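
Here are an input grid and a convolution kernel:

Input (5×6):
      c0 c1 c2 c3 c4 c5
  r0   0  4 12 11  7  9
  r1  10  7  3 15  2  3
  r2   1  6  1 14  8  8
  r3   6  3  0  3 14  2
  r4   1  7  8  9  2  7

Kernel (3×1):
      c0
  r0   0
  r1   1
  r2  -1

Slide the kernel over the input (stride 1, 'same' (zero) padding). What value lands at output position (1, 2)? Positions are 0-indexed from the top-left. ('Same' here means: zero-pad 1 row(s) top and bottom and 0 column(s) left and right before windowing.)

2

The receptive field on the zero-padded input at this output position is [12 / 3 / 1]. Elementwise product with the kernel and sum: 3·1 + 1·-1.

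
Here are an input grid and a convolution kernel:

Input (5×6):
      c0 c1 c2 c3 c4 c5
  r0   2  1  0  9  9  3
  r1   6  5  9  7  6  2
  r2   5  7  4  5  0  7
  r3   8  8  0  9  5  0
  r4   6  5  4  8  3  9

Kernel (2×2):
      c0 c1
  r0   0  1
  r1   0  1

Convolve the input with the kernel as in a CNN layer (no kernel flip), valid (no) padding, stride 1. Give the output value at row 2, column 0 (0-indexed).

15

The receptive field on the input at this output position is [5 7 / 8 8]. Elementwise product with the kernel and sum: 7·1 + 8·1.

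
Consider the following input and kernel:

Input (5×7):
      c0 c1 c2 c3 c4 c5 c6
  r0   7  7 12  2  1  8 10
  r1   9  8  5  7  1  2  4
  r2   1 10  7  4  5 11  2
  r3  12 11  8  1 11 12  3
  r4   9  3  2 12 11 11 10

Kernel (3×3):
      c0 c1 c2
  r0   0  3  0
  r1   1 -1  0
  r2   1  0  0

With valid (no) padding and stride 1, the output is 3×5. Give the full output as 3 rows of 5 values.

23 49 11 13 28
27 29 32 3 11
40 27 21 17 43

Output[0,0]: The receptive field on the input at this output position is [7 7 12 / 9 8 5 / 1 10 7]. Elementwise product with the kernel and sum: 7·3 + 9·1 + 8·-1 + 1·1.
Output[0,1]: The receptive field on the input at this output position is [7 12 2 / 8 5 7 / 10 7 4]. Elementwise product with the kernel and sum: 12·3 + 8·1 + 5·-1 + 10·1.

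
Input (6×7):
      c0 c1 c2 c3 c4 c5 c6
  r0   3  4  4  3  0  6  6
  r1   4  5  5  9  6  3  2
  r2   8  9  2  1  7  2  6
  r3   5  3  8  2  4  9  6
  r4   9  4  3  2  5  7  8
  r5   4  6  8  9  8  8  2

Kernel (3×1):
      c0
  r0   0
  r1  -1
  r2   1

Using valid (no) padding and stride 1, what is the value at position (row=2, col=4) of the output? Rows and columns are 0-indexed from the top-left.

The receptive field on the input at this output position is [7 / 4 / 5]. Elementwise product with the kernel and sum: 4·-1 + 5·1.

1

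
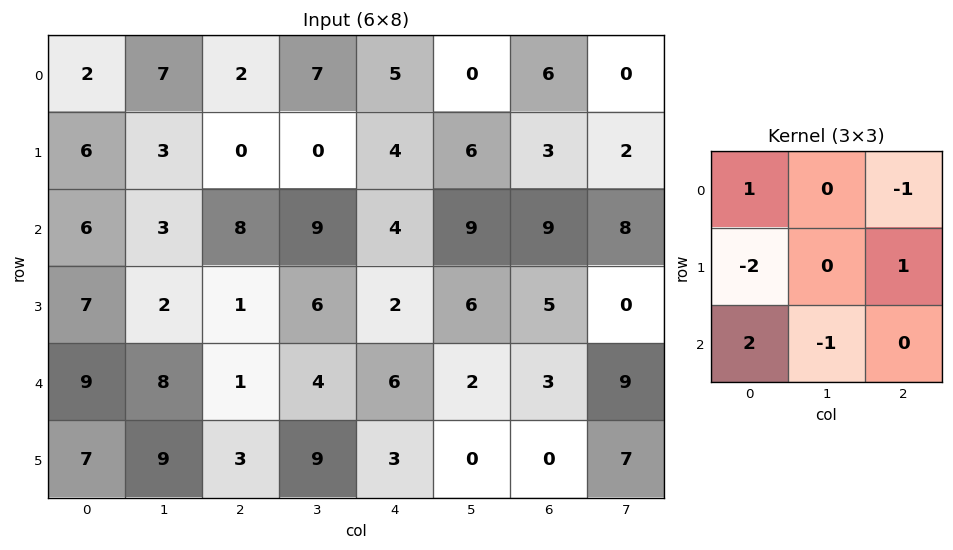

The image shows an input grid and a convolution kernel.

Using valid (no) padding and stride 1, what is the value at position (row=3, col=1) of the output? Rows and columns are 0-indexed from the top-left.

The receptive field on the input at this output position is [2 1 6 / 8 1 4 / 9 3 9]. Elementwise product with the kernel and sum: 2·1 + 6·-1 + 8·-2 + 4·1 + 9·2 + 3·-1.

-1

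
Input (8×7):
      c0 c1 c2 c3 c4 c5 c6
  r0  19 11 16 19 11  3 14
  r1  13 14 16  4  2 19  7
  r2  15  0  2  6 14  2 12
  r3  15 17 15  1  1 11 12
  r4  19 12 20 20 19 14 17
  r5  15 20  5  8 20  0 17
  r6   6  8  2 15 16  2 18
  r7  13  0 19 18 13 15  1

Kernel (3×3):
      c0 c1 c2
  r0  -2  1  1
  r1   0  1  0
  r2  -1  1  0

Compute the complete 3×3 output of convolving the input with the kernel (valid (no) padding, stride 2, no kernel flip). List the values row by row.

-12 6 2
-18 17 -8
16 20 -21

Output[0,0]: The receptive field on the input at this output position is [19 11 16 / 13 14 16 / 15 0 2]. Elementwise product with the kernel and sum: 19·-2 + 11·1 + 16·1 + 14·1 + 15·-1 + 0·1.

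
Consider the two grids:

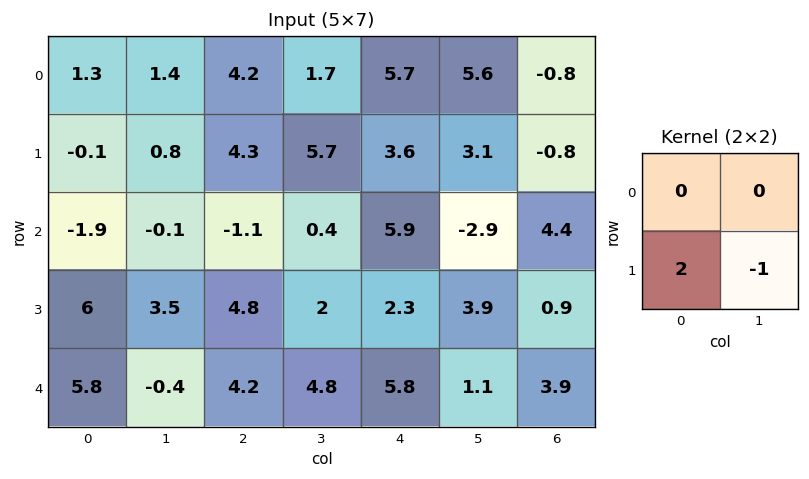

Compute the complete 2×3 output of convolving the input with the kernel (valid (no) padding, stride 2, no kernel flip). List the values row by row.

Output[0,0]: The receptive field on the input at this output position is [1.3 1.4 / -0.1 0.8]. Elementwise product with the kernel and sum: -0.1·2 + 0.8·-1.
Output[0,1]: The receptive field on the input at this output position is [4.2 1.7 / 4.3 5.7]. Elementwise product with the kernel and sum: 4.3·2 + 5.7·-1.

-1 2.9 4.1
8.5 7.6 0.7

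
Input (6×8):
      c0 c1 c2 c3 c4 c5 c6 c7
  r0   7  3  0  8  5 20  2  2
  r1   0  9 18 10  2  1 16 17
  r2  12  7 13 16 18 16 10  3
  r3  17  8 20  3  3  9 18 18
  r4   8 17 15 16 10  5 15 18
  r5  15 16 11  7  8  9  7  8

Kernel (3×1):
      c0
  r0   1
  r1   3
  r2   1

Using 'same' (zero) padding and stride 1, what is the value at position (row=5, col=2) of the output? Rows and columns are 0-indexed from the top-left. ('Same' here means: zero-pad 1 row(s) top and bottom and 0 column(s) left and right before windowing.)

48

The receptive field on the zero-padded input at this output position is [15 / 11 / 0]. Elementwise product with the kernel and sum: 15·1 + 11·3 + 0·1.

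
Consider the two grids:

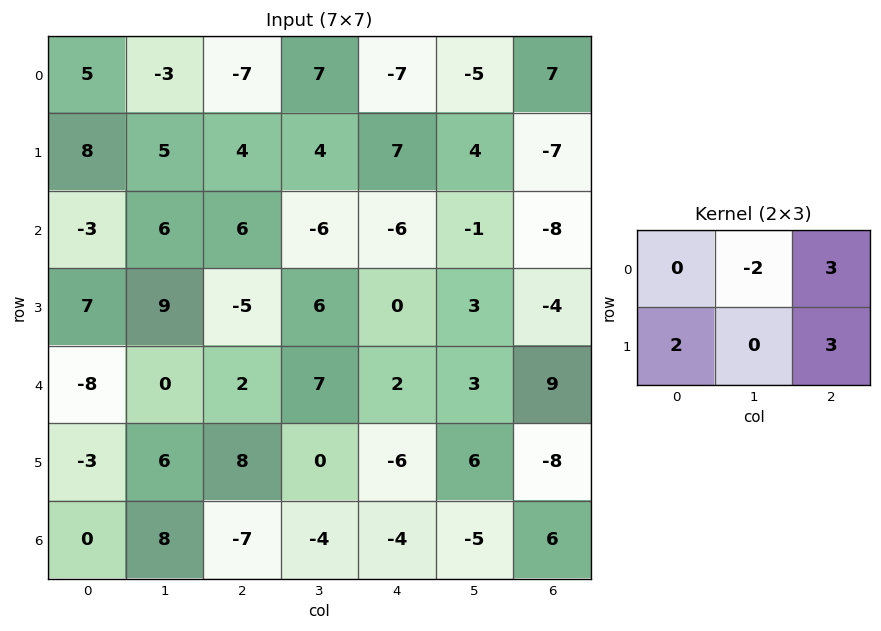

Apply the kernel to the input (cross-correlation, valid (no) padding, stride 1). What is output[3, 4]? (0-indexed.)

13

The receptive field on the input at this output position is [0 3 -4 / 2 3 9]. Elementwise product with the kernel and sum: 3·-2 + -4·3 + 2·2 + 9·3.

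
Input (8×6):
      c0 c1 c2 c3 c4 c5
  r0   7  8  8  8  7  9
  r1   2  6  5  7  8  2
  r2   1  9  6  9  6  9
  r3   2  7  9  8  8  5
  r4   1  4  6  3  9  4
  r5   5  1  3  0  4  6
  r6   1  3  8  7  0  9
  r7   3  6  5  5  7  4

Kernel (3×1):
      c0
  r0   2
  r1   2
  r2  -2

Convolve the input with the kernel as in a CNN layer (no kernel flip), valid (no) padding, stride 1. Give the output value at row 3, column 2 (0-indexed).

24

The receptive field on the input at this output position is [9 / 6 / 3]. Elementwise product with the kernel and sum: 9·2 + 6·2 + 3·-2.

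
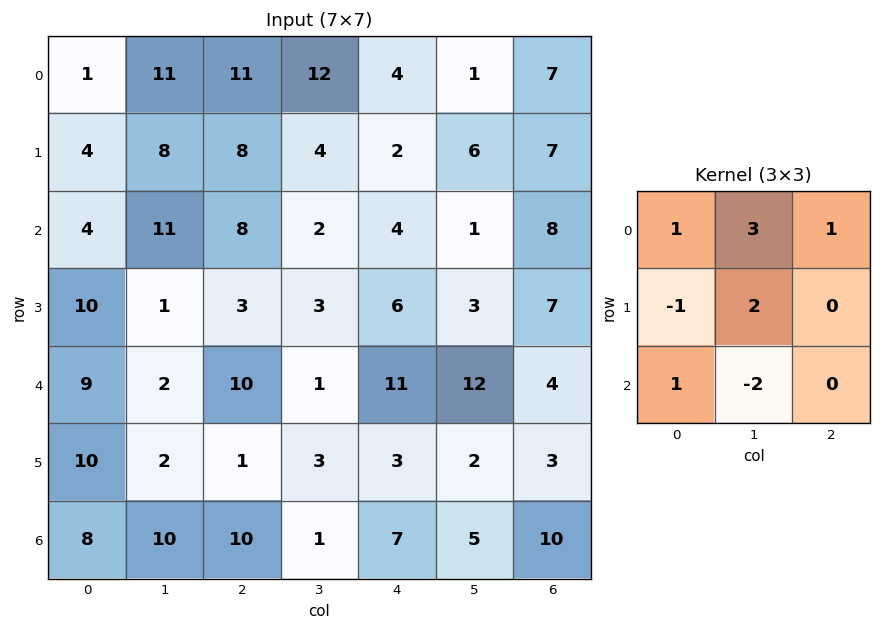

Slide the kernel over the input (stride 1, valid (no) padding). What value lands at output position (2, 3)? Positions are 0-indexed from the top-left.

3

The receptive field on the input at this output position is [2 4 1 / 3 6 3 / 1 11 12]. Elementwise product with the kernel and sum: 2·1 + 4·3 + 1·1 + 3·-1 + 6·2 + 1·1 + 11·-2.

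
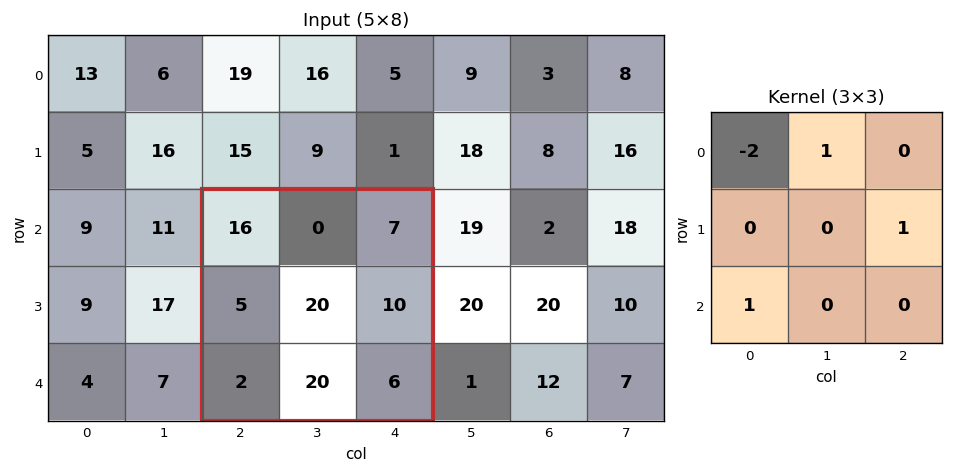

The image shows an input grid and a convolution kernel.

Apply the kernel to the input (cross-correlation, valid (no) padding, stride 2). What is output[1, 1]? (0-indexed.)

-20

The receptive field on the input at this output position is [16 0 7 / 5 20 10 / 2 20 6]. Elementwise product with the kernel and sum: 16·-2 + 0·1 + 10·1 + 2·1.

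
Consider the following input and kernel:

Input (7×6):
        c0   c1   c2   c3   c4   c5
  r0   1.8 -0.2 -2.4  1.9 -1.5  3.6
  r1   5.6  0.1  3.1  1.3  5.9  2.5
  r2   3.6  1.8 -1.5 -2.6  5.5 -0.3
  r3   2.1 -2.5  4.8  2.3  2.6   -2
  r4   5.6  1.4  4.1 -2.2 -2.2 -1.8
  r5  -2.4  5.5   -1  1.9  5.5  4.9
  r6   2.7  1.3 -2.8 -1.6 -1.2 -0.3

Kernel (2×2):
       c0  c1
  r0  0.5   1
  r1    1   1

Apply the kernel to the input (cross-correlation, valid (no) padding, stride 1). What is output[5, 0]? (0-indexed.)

8.3

The receptive field on the input at this output position is [-2.4 5.5 / 2.7 1.3]. Elementwise product with the kernel and sum: -2.4·0.5 + 5.5·1 + 2.7·1 + 1.3·1.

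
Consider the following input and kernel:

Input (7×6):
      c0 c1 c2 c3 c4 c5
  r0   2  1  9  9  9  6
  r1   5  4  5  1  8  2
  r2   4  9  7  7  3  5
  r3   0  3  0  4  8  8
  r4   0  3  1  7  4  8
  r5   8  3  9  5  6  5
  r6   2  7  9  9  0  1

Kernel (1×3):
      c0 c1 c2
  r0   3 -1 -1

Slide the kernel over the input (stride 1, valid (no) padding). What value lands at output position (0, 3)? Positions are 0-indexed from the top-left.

The receptive field on the input at this output position is [9 9 6]. Elementwise product with the kernel and sum: 9·3 + 9·-1 + 6·-1.

12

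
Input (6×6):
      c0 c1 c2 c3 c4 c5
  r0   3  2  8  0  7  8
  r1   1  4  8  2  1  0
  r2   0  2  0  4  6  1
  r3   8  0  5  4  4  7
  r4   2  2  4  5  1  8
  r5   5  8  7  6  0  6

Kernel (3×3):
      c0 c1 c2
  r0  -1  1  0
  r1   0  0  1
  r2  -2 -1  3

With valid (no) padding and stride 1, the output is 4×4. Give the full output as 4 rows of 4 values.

Output[0,0]: The receptive field on the input at this output position is [3 2 8 / 1 4 8 / 0 2 0]. Elementwise product with the kernel and sum: 3·-1 + 2·1 + 8·1 + 0·-2 + 2·-1 + 0·3.
Output[0,1]: The receptive field on the input at this output position is [2 8 0 / 4 8 2 / 2 0 4]. Elementwise product with the kernel and sum: 2·-1 + 8·1 + 2·1 + 2·-2 + 0·-1 + 4·3.

5 16 7 -4
2 15 -2 9
13 9 -2 22
-1 5 -20 14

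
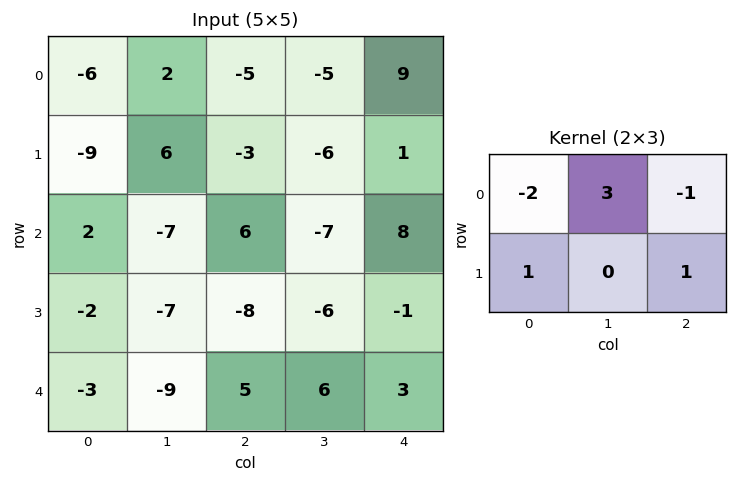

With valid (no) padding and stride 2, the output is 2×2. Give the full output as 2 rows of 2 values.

11 -16
-41 -50

Output[0,0]: The receptive field on the input at this output position is [-6 2 -5 / -9 6 -3]. Elementwise product with the kernel and sum: -6·-2 + 2·3 + -5·-1 + -9·1 + -3·1.
Output[0,1]: The receptive field on the input at this output position is [-5 -5 9 / -3 -6 1]. Elementwise product with the kernel and sum: -5·-2 + -5·3 + 9·-1 + -3·1 + 1·1.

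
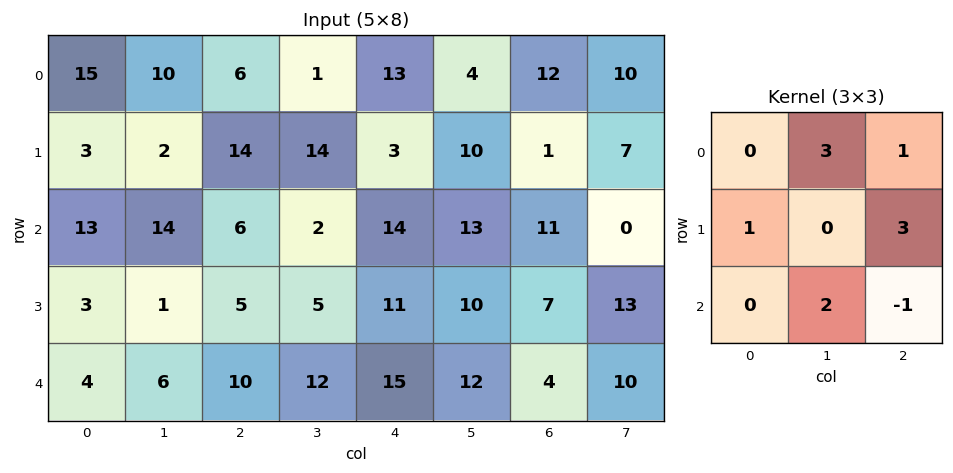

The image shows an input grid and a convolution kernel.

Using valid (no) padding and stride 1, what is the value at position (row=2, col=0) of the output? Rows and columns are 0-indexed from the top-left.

68

The receptive field on the input at this output position is [13 14 6 / 3 1 5 / 4 6 10]. Elementwise product with the kernel and sum: 14·3 + 6·1 + 3·1 + 5·3 + 6·2 + 10·-1.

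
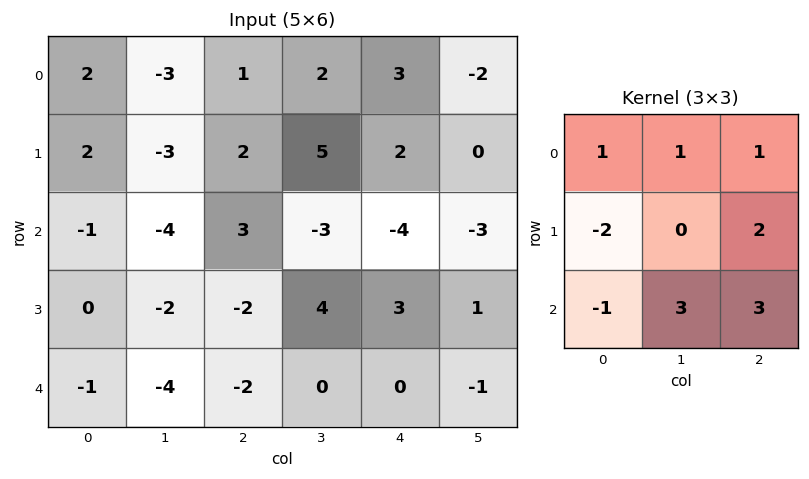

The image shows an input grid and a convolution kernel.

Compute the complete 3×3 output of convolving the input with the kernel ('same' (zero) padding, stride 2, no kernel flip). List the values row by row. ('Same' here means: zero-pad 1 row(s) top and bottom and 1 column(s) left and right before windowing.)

-9 34 -7
-15 14 15
-10 8 6

Output[0,0]: The receptive field on the zero-padded input at this output position is [0 0 0 / 0 2 -3 / 0 2 -3]. Elementwise product with the kernel and sum: 0·1 + 0·1 + 0·1 + 0·-2 + -3·2 + 0·-1 + 2·3 + -3·3.
Output[0,1]: The receptive field on the zero-padded input at this output position is [0 0 0 / -3 1 2 / -3 2 5]. Elementwise product with the kernel and sum: 0·1 + 0·1 + 0·1 + -3·-2 + 2·2 + -3·-1 + 2·3 + 5·3.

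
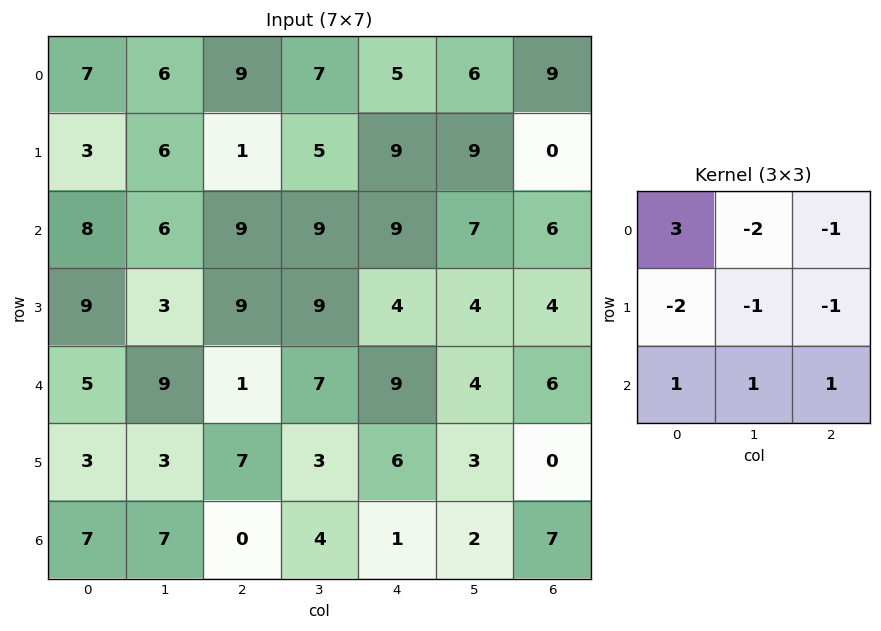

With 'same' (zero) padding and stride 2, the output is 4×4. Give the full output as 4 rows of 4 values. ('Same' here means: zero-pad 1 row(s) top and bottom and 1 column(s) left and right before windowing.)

Output[0,0]: The receptive field on the zero-padded input at this output position is [0 0 0 / 0 7 6 / 0 3 6]. Elementwise product with the kernel and sum: 0·3 + 0·-2 + 0·-1 + 0·-2 + 7·-1 + 6·-1 + 0·1 + 3·1 + 6·1.

-4 -16 -2 -12
-14 2 -29 15
-29 -31 0 -7
-23 -26 -17 -2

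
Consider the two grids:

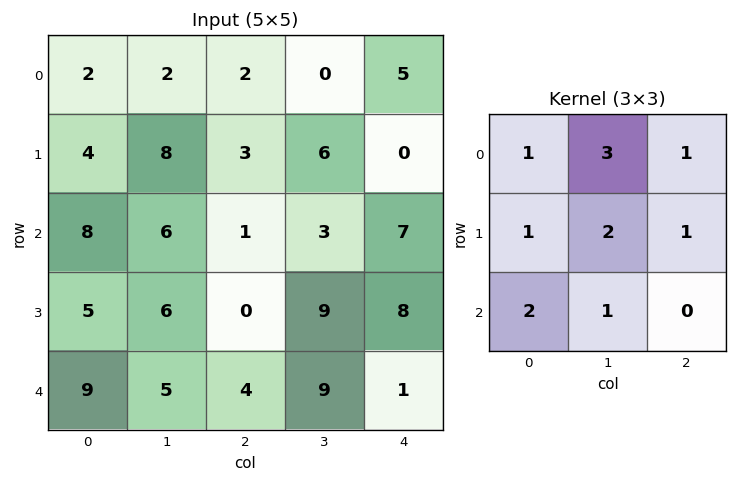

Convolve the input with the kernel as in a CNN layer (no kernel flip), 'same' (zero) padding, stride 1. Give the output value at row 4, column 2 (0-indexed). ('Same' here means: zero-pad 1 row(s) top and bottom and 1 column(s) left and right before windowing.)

37

The receptive field on the zero-padded input at this output position is [6 0 9 / 5 4 9 / 0 0 0]. Elementwise product with the kernel and sum: 6·1 + 0·3 + 9·1 + 5·1 + 4·2 + 9·1 + 0·2 + 0·1.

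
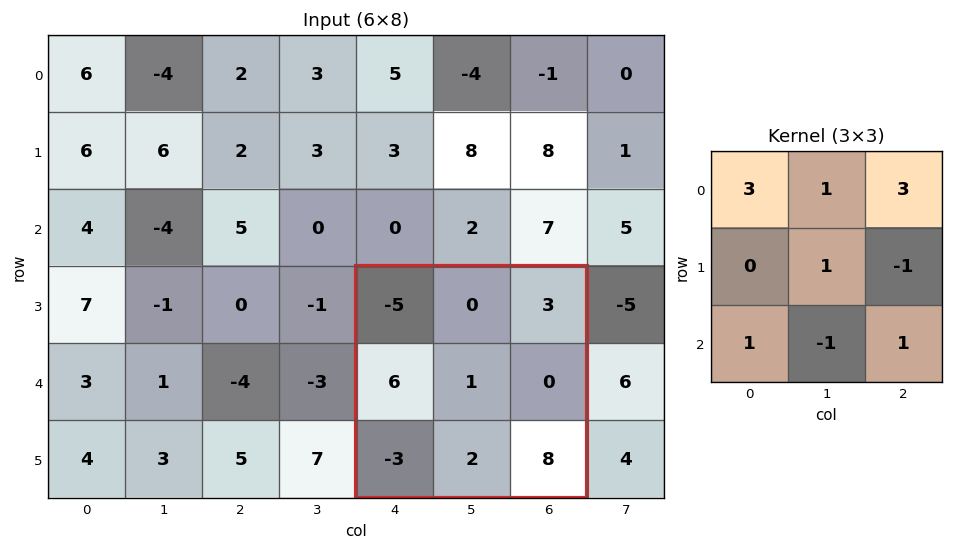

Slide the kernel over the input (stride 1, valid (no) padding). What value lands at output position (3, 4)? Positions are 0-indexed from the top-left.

-2

The receptive field on the input at this output position is [-5 0 3 / 6 1 0 / -3 2 8]. Elementwise product with the kernel and sum: -5·3 + 0·1 + 3·3 + 1·1 + 0·-1 + -3·1 + 2·-1 + 8·1.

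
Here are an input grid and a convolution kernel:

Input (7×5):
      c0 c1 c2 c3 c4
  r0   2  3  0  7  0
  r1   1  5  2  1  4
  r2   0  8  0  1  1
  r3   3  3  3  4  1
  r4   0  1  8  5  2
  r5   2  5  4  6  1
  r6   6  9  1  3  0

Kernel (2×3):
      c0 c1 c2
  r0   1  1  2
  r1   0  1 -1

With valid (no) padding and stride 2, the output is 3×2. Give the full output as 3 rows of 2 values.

8 4
8 6
18 22

Output[0,0]: The receptive field on the input at this output position is [2 3 0 / 1 5 2]. Elementwise product with the kernel and sum: 2·1 + 3·1 + 0·2 + 5·1 + 2·-1.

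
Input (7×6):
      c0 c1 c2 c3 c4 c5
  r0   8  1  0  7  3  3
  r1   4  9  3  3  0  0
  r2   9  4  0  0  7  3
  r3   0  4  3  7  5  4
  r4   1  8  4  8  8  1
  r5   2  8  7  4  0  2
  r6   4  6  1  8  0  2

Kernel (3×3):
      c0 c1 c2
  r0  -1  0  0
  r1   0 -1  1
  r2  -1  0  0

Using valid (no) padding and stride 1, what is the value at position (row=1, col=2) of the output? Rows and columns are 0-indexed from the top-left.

The receptive field on the input at this output position is [3 3 0 / 0 0 7 / 3 7 5]. Elementwise product with the kernel and sum: 3·-1 + 0·-1 + 7·1 + 3·-1.

1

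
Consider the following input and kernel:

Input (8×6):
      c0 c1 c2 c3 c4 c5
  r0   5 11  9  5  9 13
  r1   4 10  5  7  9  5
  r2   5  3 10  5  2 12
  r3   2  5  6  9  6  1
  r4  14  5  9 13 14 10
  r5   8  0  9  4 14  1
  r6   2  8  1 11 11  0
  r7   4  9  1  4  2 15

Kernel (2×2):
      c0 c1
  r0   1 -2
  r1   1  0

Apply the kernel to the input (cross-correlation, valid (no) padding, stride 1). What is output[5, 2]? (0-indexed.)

The receptive field on the input at this output position is [9 4 / 1 11]. Elementwise product with the kernel and sum: 9·1 + 4·-2 + 1·1.

2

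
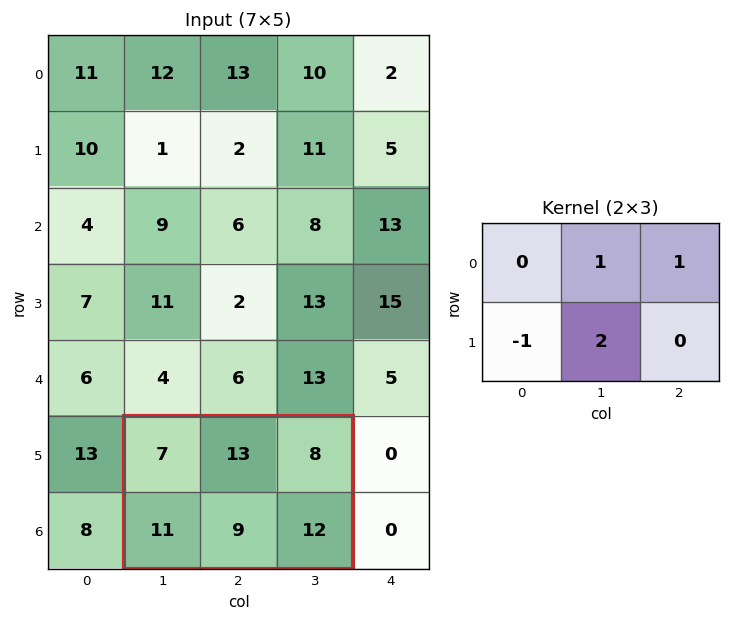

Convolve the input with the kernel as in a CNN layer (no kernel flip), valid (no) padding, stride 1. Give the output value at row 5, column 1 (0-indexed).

28

The receptive field on the input at this output position is [7 13 8 / 11 9 12]. Elementwise product with the kernel and sum: 13·1 + 8·1 + 11·-1 + 9·2.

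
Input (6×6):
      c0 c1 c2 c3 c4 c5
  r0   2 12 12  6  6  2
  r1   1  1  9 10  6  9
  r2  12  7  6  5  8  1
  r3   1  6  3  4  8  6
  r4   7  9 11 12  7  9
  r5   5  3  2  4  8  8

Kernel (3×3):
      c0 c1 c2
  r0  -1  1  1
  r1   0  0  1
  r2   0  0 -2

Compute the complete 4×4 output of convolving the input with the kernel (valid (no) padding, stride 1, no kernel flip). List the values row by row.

19 6 -10 9
9 15 -1 -6
-18 -16 1 -8
15 5 0 3

Output[0,0]: The receptive field on the input at this output position is [2 12 12 / 1 1 9 / 12 7 6]. Elementwise product with the kernel and sum: 2·-1 + 12·1 + 12·1 + 9·1 + 6·-2.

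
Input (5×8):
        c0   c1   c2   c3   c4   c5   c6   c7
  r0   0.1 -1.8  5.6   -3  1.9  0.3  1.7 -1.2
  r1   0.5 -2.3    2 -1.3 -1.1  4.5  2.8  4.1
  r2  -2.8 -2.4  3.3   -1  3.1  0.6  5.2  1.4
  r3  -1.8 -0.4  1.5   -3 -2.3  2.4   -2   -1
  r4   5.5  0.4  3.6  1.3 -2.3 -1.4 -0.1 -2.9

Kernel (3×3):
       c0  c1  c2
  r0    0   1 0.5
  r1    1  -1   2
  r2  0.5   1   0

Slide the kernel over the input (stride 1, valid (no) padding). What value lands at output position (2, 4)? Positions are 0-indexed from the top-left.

-8.05

The receptive field on the input at this output position is [3.1 0.6 5.2 / -2.3 2.4 -2 / -2.3 -1.4 -0.1]. Elementwise product with the kernel and sum: 0.6·1 + 5.2·0.5 + -2.3·1 + 2.4·-1 + -2·2 + -2.3·0.5 + -1.4·1.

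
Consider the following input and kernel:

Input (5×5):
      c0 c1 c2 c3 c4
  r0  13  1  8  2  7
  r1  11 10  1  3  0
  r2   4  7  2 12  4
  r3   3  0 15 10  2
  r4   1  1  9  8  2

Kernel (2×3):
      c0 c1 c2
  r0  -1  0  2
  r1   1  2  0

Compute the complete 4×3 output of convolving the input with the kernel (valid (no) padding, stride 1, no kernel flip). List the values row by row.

Output[0,0]: The receptive field on the input at this output position is [13 1 8 / 11 10 1]. Elementwise product with the kernel and sum: 13·-1 + 8·2 + 11·1 + 10·2.

34 15 13
9 7 25
3 47 41
30 39 14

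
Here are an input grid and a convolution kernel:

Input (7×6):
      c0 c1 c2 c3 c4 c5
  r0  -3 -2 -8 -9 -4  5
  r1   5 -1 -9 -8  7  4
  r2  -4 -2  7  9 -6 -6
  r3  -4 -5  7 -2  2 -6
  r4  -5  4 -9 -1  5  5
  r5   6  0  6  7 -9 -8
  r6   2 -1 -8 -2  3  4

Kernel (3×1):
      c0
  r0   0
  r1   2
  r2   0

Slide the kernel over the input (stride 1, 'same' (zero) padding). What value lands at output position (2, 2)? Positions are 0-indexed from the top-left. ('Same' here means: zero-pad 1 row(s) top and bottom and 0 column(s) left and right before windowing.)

14

The receptive field on the zero-padded input at this output position is [-9 / 7 / 7]. Elementwise product with the kernel and sum: 7·2.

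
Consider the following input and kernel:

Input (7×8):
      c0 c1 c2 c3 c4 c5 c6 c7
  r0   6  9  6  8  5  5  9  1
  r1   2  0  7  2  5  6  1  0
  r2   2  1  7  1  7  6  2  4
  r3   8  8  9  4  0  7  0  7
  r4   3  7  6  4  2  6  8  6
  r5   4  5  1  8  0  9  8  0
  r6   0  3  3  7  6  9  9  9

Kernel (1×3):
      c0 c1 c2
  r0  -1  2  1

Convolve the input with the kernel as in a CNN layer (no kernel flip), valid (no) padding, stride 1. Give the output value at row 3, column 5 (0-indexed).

0

The receptive field on the input at this output position is [7 0 7]. Elementwise product with the kernel and sum: 7·-1 + 0·2 + 7·1.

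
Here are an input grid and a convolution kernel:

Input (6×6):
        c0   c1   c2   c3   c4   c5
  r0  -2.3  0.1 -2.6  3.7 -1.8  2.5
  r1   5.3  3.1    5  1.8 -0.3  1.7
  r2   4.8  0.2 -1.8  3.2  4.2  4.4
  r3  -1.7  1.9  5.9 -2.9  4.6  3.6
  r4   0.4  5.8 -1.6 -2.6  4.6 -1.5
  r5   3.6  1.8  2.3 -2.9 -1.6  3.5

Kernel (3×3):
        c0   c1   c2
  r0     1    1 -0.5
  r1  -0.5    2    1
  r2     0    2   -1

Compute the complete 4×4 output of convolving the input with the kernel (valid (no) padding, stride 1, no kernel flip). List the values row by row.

9.85 -0.9 5 4.85
0 21.4 8.05 17.45
29.65 4.15 -14.65 30.15
8.35 8.05 -3.3 2.2

Output[0,0]: The receptive field on the input at this output position is [-2.3 0.1 -2.6 / 5.3 3.1 5 / 4.8 0.2 -1.8]. Elementwise product with the kernel and sum: -2.3·1 + 0.1·1 + -2.6·-0.5 + 5.3·-0.5 + 3.1·2 + 5·1 + 0.2·2 + -1.8·-1.
Output[0,1]: The receptive field on the input at this output position is [0.1 -2.6 3.7 / 3.1 5 1.8 / 0.2 -1.8 3.2]. Elementwise product with the kernel and sum: 0.1·1 + -2.6·1 + 3.7·-0.5 + 3.1·-0.5 + 5·2 + 1.8·1 + -1.8·2 + 3.2·-1.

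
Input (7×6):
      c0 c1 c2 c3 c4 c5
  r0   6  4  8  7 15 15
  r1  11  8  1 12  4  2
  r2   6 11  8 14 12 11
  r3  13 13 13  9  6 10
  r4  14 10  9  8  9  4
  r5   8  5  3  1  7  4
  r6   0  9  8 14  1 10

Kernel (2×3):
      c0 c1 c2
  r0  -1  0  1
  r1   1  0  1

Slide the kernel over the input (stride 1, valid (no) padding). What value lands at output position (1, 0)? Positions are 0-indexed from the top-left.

4

The receptive field on the input at this output position is [11 8 1 / 6 11 8]. Elementwise product with the kernel and sum: 11·-1 + 1·1 + 6·1 + 8·1.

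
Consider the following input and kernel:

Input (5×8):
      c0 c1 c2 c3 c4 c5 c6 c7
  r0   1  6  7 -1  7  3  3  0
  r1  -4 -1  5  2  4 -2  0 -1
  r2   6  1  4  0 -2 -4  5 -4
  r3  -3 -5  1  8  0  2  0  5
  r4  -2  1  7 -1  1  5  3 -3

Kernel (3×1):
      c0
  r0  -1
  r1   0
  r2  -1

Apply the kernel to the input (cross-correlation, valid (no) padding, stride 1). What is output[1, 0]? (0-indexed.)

7

The receptive field on the input at this output position is [-4 / 6 / -3]. Elementwise product with the kernel and sum: -4·-1 + -3·-1.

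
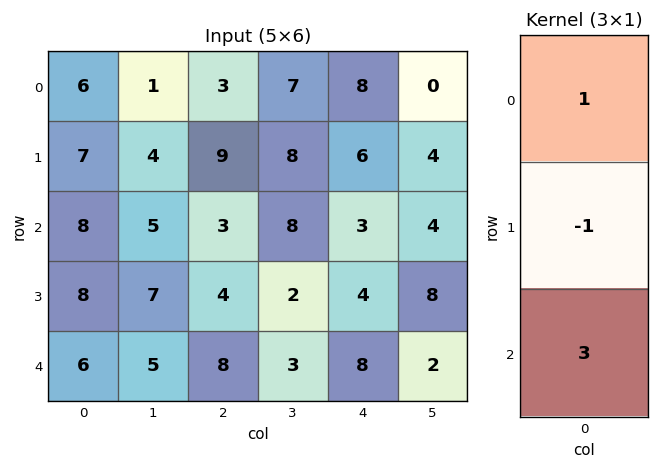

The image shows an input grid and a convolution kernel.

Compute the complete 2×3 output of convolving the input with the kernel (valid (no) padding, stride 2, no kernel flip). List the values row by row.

23 3 11
18 23 23

Output[0,0]: The receptive field on the input at this output position is [6 / 7 / 8]. Elementwise product with the kernel and sum: 6·1 + 7·-1 + 8·3.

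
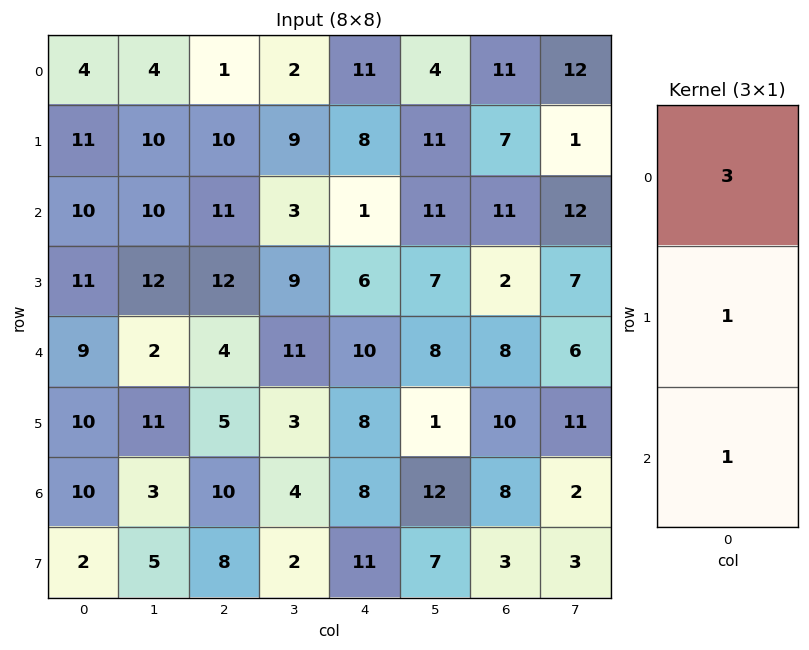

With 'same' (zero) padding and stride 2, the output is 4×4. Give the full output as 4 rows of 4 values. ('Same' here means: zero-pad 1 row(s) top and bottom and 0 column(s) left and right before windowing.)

15 11 19 18
54 53 31 34
52 45 36 24
42 33 43 41

Output[0,0]: The receptive field on the zero-padded input at this output position is [0 / 4 / 11]. Elementwise product with the kernel and sum: 0·3 + 4·1 + 11·1.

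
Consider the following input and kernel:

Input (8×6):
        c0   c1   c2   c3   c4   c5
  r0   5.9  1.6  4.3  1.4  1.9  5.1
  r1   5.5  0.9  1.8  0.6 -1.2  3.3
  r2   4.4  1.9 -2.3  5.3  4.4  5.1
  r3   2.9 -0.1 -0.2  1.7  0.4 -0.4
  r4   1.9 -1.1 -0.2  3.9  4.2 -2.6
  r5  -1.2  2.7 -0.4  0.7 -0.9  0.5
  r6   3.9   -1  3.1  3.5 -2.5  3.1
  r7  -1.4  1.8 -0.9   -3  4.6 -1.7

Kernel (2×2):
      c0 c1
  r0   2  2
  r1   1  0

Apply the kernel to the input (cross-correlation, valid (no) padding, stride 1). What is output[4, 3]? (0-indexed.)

The receptive field on the input at this output position is [3.9 4.2 / 0.7 -0.9]. Elementwise product with the kernel and sum: 3.9·2 + 4.2·2 + 0.7·1.

16.9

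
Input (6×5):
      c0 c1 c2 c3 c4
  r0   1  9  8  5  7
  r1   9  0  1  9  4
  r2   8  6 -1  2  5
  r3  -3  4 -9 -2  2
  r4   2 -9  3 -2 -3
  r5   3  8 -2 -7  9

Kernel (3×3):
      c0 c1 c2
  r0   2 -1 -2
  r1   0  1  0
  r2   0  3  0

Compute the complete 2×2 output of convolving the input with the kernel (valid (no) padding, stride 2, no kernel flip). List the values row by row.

Output[0,0]: The receptive field on the input at this output position is [1 9 8 / 9 0 1 / 8 6 -1]. Elementwise product with the kernel and sum: 1·2 + 9·-1 + 8·-2 + 0·1 + 6·3.

-5 12
-11 -22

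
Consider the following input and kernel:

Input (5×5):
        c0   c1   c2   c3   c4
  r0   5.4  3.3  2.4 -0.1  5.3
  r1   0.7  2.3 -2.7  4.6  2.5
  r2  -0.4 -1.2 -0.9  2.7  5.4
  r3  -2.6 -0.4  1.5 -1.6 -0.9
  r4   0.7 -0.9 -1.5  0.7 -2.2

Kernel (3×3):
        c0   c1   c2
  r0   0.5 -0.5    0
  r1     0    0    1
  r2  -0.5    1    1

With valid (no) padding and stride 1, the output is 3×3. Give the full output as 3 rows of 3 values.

-3.55 7.45 12.3
0.7 5.3 -1.5
-0.85 -2.1 -3.45

Output[0,0]: The receptive field on the input at this output position is [5.4 3.3 2.4 / 0.7 2.3 -2.7 / -0.4 -1.2 -0.9]. Elementwise product with the kernel and sum: 5.4·0.5 + 3.3·-0.5 + -2.7·1 + -0.4·-0.5 + -1.2·1 + -0.9·1.
Output[0,1]: The receptive field on the input at this output position is [3.3 2.4 -0.1 / 2.3 -2.7 4.6 / -1.2 -0.9 2.7]. Elementwise product with the kernel and sum: 3.3·0.5 + 2.4·-0.5 + 4.6·1 + -1.2·-0.5 + -0.9·1 + 2.7·1.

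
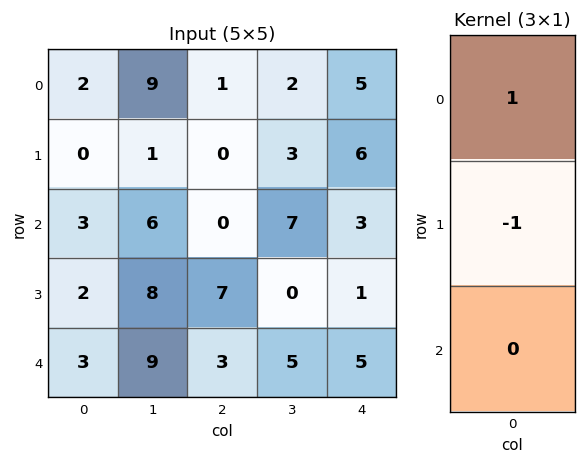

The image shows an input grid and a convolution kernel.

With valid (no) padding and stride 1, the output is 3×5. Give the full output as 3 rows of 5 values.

2 8 1 -1 -1
-3 -5 0 -4 3
1 -2 -7 7 2

Output[0,0]: The receptive field on the input at this output position is [2 / 0 / 3]. Elementwise product with the kernel and sum: 2·1 + 0·-1.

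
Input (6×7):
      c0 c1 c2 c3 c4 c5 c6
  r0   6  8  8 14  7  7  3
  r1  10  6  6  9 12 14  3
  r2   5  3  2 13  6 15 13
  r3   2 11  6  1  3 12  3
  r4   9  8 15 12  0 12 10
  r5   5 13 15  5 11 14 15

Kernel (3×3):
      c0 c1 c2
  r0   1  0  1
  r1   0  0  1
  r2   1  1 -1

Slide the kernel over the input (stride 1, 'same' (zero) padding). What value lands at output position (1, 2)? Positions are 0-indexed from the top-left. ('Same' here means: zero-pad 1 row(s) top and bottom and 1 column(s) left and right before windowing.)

23

The receptive field on the zero-padded input at this output position is [8 8 14 / 6 6 9 / 3 2 13]. Elementwise product with the kernel and sum: 8·1 + 14·1 + 9·1 + 3·1 + 2·1 + 13·-1.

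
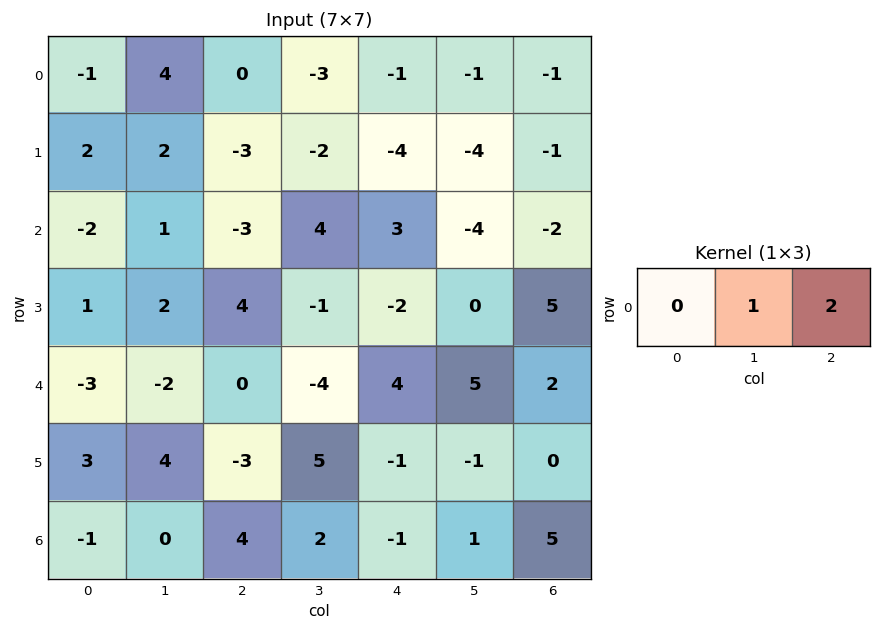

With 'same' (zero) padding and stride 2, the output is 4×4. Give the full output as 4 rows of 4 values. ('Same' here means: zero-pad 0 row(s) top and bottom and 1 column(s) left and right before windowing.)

Output[0,0]: The receptive field on the zero-padded input at this output position is [0 -1 4]. Elementwise product with the kernel and sum: -1·1 + 4·2.

7 -6 -3 -1
0 5 -5 -2
-7 -8 14 2
-1 8 1 5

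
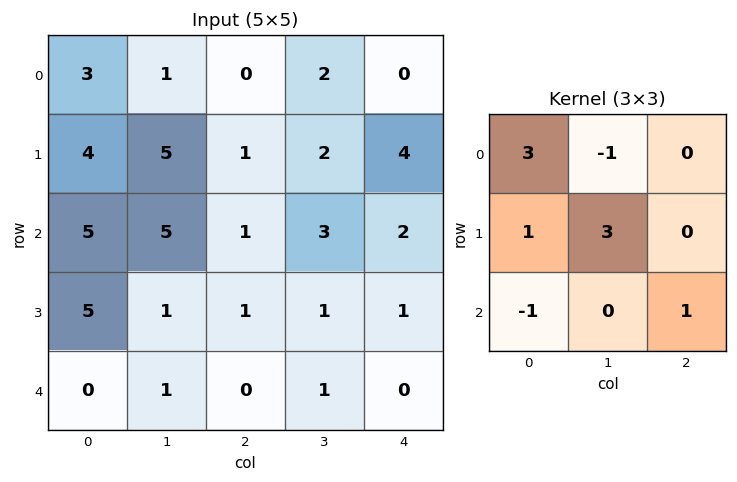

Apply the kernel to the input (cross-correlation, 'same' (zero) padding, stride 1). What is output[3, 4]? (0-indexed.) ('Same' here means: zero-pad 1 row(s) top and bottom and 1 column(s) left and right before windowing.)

The receptive field on the zero-padded input at this output position is [3 2 0 / 1 1 0 / 1 0 0]. Elementwise product with the kernel and sum: 3·3 + 2·-1 + 1·1 + 1·3 + 1·-1 + 0·1.

10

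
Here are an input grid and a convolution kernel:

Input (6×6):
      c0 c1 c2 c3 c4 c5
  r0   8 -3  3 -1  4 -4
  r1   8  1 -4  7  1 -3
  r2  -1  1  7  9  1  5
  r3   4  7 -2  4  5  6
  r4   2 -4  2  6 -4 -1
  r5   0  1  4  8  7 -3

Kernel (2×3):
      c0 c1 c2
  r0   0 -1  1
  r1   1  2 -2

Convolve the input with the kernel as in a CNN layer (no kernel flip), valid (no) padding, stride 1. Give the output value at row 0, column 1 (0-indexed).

-25

The receptive field on the input at this output position is [-3 3 -1 / 1 -4 7]. Elementwise product with the kernel and sum: 3·-1 + -1·1 + 1·1 + -4·2 + 7·-2.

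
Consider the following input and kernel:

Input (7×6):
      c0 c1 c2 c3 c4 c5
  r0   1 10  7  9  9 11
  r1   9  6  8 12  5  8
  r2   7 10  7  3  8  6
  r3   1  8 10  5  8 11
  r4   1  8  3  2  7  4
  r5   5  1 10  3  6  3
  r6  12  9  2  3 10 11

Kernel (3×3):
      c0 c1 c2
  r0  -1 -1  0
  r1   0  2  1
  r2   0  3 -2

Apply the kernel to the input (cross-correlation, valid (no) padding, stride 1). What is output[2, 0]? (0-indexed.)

The receptive field on the input at this output position is [7 10 7 / 1 8 10 / 1 8 3]. Elementwise product with the kernel and sum: 7·-1 + 10·-1 + 8·2 + 10·1 + 8·3 + 3·-2.

27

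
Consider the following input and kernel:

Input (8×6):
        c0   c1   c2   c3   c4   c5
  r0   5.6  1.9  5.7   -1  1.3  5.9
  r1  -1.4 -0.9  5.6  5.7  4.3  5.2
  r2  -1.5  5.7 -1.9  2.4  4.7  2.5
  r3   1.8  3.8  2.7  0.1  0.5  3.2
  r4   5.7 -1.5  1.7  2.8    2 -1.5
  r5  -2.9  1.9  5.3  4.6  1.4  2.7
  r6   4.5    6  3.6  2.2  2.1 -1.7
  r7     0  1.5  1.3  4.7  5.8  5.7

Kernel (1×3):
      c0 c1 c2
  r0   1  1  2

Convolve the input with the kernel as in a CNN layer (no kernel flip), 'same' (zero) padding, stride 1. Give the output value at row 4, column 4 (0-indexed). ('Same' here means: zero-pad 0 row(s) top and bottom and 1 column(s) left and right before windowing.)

1.8

The receptive field on the zero-padded input at this output position is [2.8 2 -1.5]. Elementwise product with the kernel and sum: 2.8·1 + 2·1 + -1.5·2.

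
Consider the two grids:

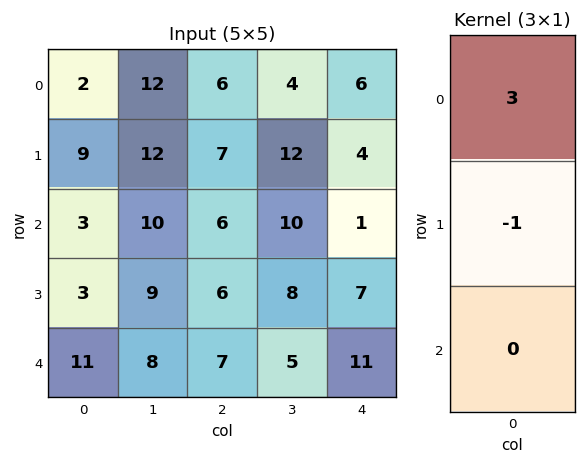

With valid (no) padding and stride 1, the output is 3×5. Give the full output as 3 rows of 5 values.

Output[0,0]: The receptive field on the input at this output position is [2 / 9 / 3]. Elementwise product with the kernel and sum: 2·3 + 9·-1.

-3 24 11 0 14
24 26 15 26 11
6 21 12 22 -4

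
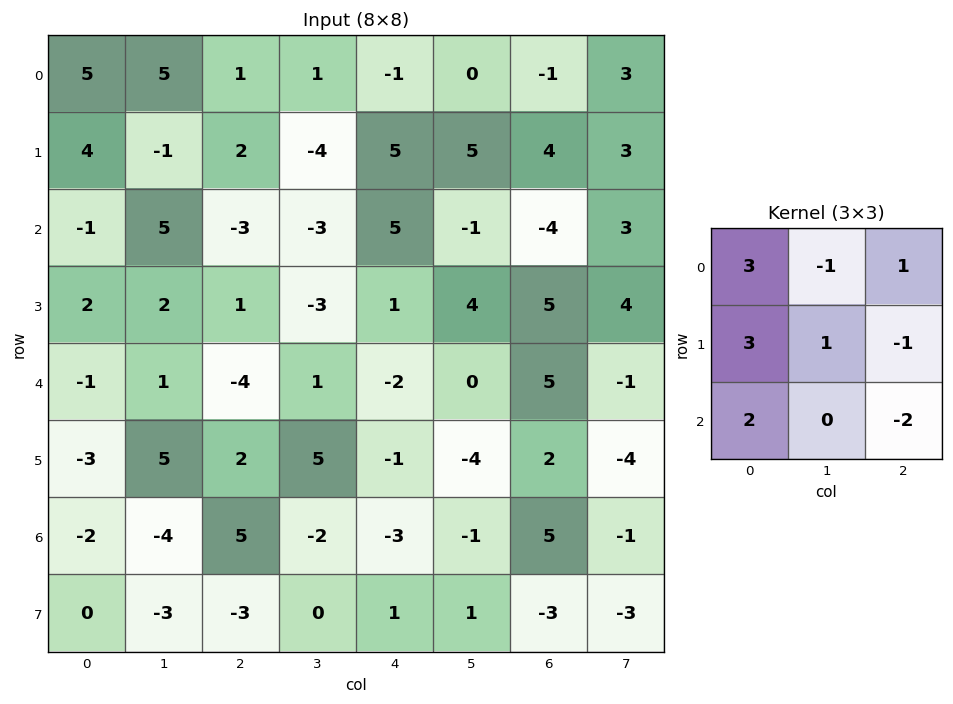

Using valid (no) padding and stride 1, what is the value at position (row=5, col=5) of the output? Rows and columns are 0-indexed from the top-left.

The receptive field on the input at this output position is [-4 2 -4 / -1 5 -1 / 1 -3 -3]. Elementwise product with the kernel and sum: -4·3 + 2·-1 + -4·1 + -1·3 + 5·1 + -1·-1 + 1·2 + -3·-2.

-7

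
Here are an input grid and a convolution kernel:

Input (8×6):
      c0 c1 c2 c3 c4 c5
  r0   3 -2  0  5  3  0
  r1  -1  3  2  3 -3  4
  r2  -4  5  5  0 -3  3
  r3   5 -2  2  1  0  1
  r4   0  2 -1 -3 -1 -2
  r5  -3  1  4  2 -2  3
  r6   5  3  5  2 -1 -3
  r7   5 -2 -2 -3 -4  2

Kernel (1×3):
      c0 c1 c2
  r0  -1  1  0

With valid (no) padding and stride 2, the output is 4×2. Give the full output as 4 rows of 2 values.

-5 5
9 -5
2 -2
-2 -3

Output[0,0]: The receptive field on the input at this output position is [3 -2 0]. Elementwise product with the kernel and sum: 3·-1 + -2·1.
Output[0,1]: The receptive field on the input at this output position is [0 5 3]. Elementwise product with the kernel and sum: 0·-1 + 5·1.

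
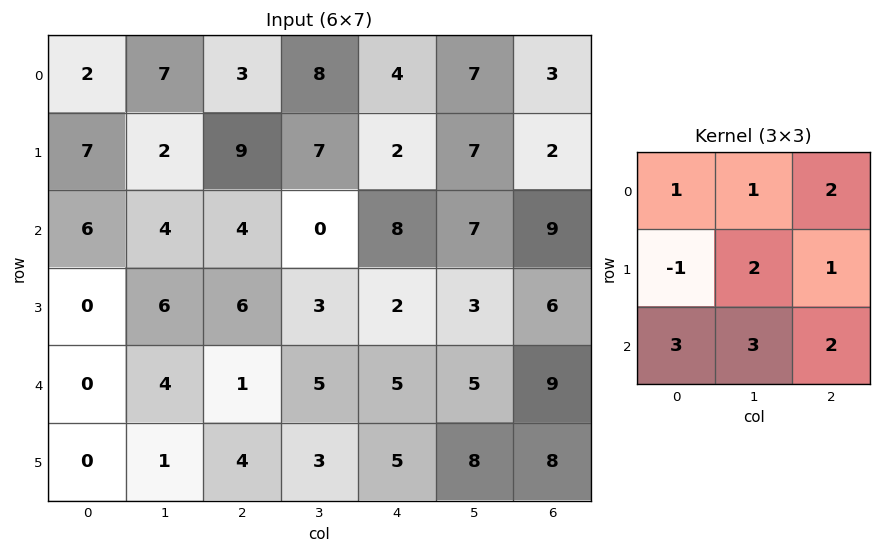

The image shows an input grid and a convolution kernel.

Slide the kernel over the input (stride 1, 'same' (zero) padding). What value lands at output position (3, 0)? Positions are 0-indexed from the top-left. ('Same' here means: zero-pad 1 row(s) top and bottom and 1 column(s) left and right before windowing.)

The receptive field on the zero-padded input at this output position is [0 6 4 / 0 0 6 / 0 0 4]. Elementwise product with the kernel and sum: 0·1 + 6·1 + 4·2 + 0·-1 + 0·2 + 6·1 + 0·3 + 0·3 + 4·2.

28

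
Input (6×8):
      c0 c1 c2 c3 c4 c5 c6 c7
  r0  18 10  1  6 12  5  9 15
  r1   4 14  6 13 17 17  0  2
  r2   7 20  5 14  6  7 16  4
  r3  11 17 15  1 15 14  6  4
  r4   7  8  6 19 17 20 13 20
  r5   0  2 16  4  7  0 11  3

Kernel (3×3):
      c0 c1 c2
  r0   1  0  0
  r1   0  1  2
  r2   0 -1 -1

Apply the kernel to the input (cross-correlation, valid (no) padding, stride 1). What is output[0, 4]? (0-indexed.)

6

The receptive field on the input at this output position is [12 5 9 / 17 17 0 / 6 7 16]. Elementwise product with the kernel and sum: 12·1 + 17·1 + 0·2 + 7·-1 + 16·-1.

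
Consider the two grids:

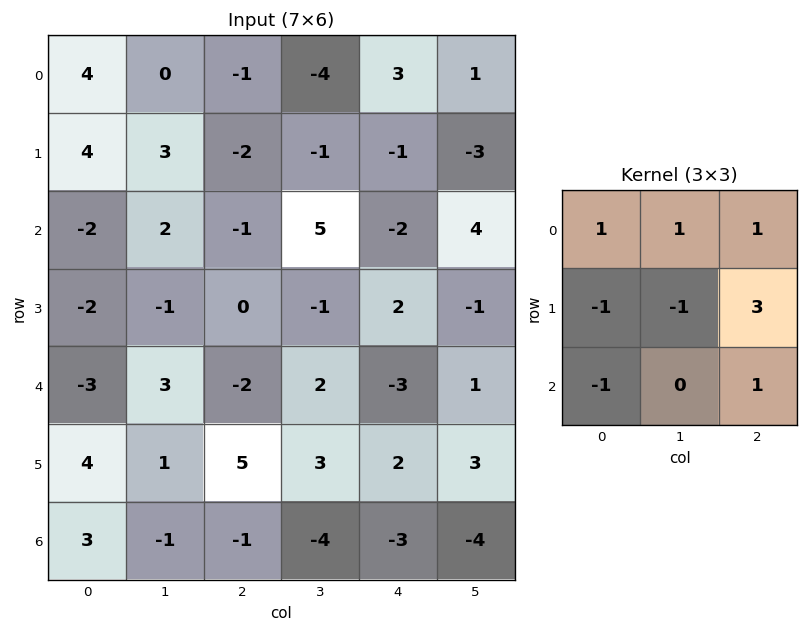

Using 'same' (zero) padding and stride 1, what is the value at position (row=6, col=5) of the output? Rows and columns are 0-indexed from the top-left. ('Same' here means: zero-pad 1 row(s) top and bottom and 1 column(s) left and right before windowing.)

12

The receptive field on the zero-padded input at this output position is [2 3 0 / -3 -4 0 / 0 0 0]. Elementwise product with the kernel and sum: 2·1 + 3·1 + 0·1 + -3·-1 + -4·-1 + 0·3 + 0·-1 + 0·1.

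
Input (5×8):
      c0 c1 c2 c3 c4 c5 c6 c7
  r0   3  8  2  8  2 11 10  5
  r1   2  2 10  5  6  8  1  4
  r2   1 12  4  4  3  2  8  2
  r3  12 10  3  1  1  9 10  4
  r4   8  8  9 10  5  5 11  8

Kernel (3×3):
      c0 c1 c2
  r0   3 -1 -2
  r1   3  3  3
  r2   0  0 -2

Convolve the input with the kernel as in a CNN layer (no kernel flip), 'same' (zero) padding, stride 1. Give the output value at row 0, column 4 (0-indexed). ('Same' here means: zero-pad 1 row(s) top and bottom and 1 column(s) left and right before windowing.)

The receptive field on the zero-padded input at this output position is [0 0 0 / 8 2 11 / 5 6 8]. Elementwise product with the kernel and sum: 0·3 + 0·-1 + 0·-2 + 8·3 + 2·3 + 11·3 + 8·-2.

47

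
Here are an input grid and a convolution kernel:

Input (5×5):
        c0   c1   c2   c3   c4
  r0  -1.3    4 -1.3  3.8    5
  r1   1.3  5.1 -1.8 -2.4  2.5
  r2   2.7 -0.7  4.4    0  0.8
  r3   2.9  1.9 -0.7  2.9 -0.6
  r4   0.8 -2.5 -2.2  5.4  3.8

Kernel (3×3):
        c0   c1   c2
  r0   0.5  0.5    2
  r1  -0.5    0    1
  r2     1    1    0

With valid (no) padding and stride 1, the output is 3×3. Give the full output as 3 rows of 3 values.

Output[0,0]: The receptive field on the input at this output position is [-1.3 4 -1.3 / 1.3 5.1 -1.8 / 2.7 -0.7 4.4]. Elementwise product with the kernel and sum: -1.3·0.5 + 4·0.5 + -1.3·2 + 1.3·-0.5 + -1.8·1 + 2.7·1 + -0.7·1.
Output[0,1]: The receptive field on the input at this output position is [4 -1.3 3.8 / 5.1 -1.8 -2.4 / -0.7 4.4 0]. Elementwise product with the kernel and sum: 4·0.5 + -1.3·0.5 + 3.8·2 + 5.1·-0.5 + -2.4·1 + -0.7·1 + 4.4·1.

-1.7 7.7 19.05
7.45 -1.6 3.7
5.95 -0.9 6.75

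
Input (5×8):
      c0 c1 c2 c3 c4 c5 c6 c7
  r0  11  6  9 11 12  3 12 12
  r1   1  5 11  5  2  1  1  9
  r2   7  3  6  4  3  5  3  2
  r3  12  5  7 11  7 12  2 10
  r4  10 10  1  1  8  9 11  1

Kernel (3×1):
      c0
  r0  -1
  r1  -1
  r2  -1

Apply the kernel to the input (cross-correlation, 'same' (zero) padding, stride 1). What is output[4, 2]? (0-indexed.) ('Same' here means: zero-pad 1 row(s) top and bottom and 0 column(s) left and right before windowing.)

The receptive field on the zero-padded input at this output position is [7 / 1 / 0]. Elementwise product with the kernel and sum: 7·-1 + 1·-1 + 0·-1.

-8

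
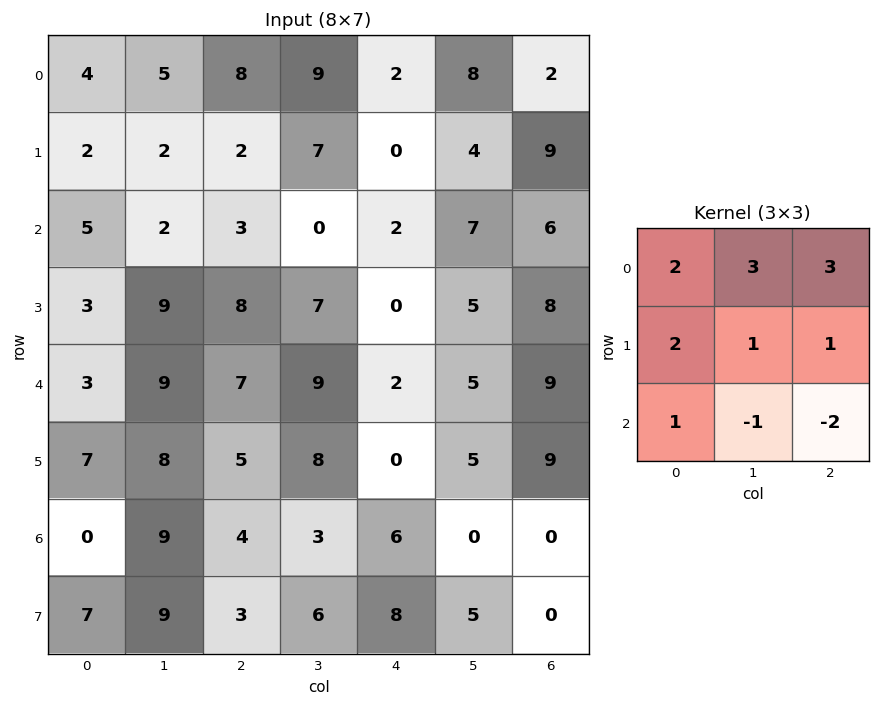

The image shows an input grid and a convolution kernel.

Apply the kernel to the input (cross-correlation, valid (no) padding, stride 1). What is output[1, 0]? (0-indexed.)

The receptive field on the input at this output position is [2 2 2 / 5 2 3 / 3 9 8]. Elementwise product with the kernel and sum: 2·2 + 2·3 + 2·3 + 5·2 + 2·1 + 3·1 + 3·1 + 9·-1 + 8·-2.

9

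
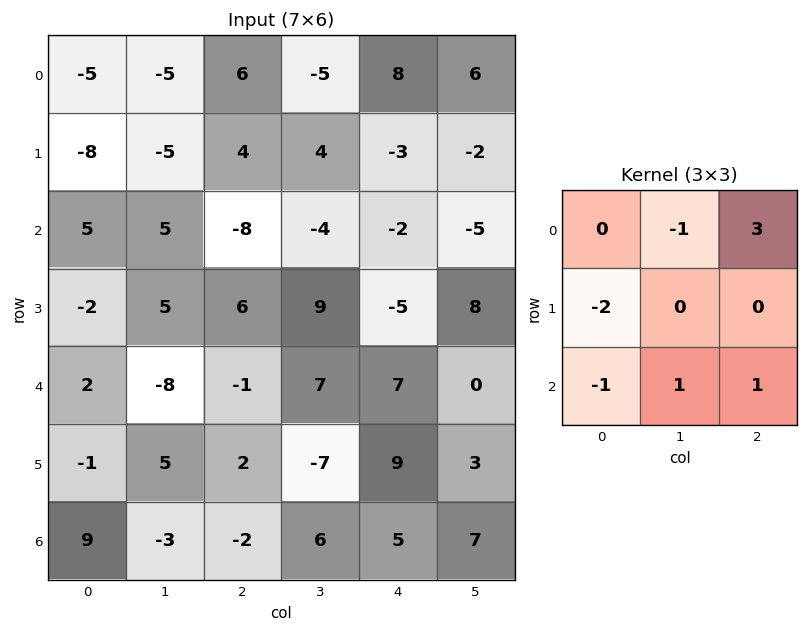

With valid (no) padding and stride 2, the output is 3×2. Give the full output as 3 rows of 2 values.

31 23
-36 1
-7 23

Output[0,0]: The receptive field on the input at this output position is [-5 -5 6 / -8 -5 4 / 5 5 -8]. Elementwise product with the kernel and sum: -5·-1 + 6·3 + -8·-2 + 5·-1 + 5·1 + -8·1.
Output[0,1]: The receptive field on the input at this output position is [6 -5 8 / 4 4 -3 / -8 -4 -2]. Elementwise product with the kernel and sum: -5·-1 + 8·3 + 4·-2 + -8·-1 + -4·1 + -2·1.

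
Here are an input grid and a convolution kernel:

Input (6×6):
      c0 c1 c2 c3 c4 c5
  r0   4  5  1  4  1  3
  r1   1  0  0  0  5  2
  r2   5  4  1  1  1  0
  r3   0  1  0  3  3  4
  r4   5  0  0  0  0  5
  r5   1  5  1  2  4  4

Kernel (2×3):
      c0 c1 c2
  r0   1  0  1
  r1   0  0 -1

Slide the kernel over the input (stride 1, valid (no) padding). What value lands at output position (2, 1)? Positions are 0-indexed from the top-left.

The receptive field on the input at this output position is [4 1 1 / 1 0 3]. Elementwise product with the kernel and sum: 4·1 + 1·1 + 3·-1.

2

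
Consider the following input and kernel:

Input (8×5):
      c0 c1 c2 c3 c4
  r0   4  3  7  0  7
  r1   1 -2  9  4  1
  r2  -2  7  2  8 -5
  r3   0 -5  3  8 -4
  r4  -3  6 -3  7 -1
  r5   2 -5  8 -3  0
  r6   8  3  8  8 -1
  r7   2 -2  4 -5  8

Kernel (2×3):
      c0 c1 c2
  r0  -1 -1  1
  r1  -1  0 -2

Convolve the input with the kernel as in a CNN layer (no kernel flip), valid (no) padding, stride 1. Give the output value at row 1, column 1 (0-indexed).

-26

The receptive field on the input at this output position is [-2 9 4 / 7 2 8]. Elementwise product with the kernel and sum: -2·-1 + 9·-1 + 4·1 + 7·-1 + 8·-2.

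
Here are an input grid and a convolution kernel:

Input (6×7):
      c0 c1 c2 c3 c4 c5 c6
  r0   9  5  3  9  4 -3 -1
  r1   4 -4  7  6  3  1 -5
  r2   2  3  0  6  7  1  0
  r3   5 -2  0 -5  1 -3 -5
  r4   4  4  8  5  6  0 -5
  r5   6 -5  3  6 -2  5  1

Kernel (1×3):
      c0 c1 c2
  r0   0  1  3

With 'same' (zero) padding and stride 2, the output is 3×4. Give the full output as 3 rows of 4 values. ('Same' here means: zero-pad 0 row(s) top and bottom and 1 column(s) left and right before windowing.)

24 30 -5 -1
11 18 10 0
16 23 6 -5

Output[0,0]: The receptive field on the zero-padded input at this output position is [0 9 5]. Elementwise product with the kernel and sum: 9·1 + 5·3.
Output[0,1]: The receptive field on the zero-padded input at this output position is [5 3 9]. Elementwise product with the kernel and sum: 3·1 + 9·3.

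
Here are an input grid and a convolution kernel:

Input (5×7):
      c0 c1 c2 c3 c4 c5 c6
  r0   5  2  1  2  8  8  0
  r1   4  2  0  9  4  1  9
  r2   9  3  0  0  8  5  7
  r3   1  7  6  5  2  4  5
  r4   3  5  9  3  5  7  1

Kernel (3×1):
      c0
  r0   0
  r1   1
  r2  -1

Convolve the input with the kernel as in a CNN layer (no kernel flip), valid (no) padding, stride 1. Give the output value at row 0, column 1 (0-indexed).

-1

The receptive field on the input at this output position is [2 / 2 / 3]. Elementwise product with the kernel and sum: 2·1 + 3·-1.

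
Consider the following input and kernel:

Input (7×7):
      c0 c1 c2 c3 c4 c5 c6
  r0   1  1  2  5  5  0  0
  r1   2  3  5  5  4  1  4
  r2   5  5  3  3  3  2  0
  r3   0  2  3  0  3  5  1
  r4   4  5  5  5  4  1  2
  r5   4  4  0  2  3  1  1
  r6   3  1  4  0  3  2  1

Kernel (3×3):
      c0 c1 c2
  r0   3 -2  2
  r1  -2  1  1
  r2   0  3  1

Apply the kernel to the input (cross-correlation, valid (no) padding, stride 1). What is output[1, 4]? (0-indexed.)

30

The receptive field on the input at this output position is [4 1 4 / 3 2 0 / 3 5 1]. Elementwise product with the kernel and sum: 4·3 + 1·-2 + 4·2 + 3·-2 + 2·1 + 0·1 + 5·3 + 1·1.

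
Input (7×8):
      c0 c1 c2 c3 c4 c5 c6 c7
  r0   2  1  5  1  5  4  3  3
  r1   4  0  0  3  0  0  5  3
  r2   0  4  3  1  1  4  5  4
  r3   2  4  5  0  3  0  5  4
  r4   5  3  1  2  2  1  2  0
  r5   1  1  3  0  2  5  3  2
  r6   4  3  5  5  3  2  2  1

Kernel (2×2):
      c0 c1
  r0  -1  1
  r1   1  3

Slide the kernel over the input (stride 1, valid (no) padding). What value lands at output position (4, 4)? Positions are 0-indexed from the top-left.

The receptive field on the input at this output position is [2 1 / 2 5]. Elementwise product with the kernel and sum: 2·-1 + 1·1 + 2·1 + 5·3.

16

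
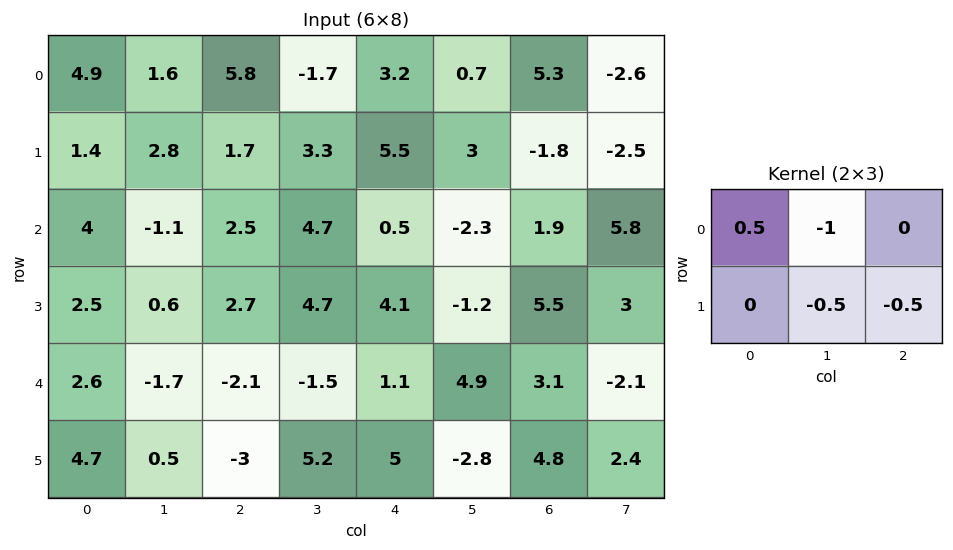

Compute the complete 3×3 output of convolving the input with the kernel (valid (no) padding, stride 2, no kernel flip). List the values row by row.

-1.4 0.2 0.3
1.45 -7.85 0.4
4.25 -4.65 -5.35

Output[0,0]: The receptive field on the input at this output position is [4.9 1.6 5.8 / 1.4 2.8 1.7]. Elementwise product with the kernel and sum: 4.9·0.5 + 1.6·-1 + 2.8·-0.5 + 1.7·-0.5.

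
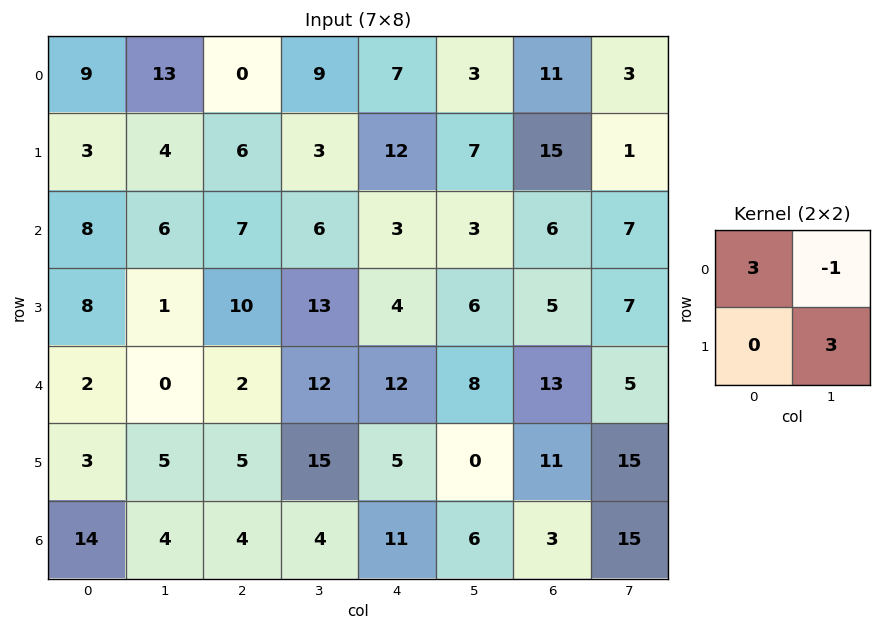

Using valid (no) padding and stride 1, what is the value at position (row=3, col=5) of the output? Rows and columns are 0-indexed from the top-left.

52

The receptive field on the input at this output position is [6 5 / 8 13]. Elementwise product with the kernel and sum: 6·3 + 5·-1 + 13·3.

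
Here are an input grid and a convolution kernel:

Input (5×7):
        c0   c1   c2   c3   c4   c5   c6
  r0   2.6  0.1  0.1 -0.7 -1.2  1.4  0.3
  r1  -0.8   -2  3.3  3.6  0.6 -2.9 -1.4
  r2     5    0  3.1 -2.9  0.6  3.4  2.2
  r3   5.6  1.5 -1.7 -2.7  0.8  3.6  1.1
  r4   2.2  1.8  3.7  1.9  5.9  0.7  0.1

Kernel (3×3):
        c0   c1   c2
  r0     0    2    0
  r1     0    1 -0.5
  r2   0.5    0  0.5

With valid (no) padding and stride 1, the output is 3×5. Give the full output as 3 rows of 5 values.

Output[0,0]: The receptive field on the input at this output position is [2.6 0.1 0.1 / -0.8 -2 3.3 / 5 0 3.1]. Elementwise product with the kernel and sum: 0.1·2 + -2·1 + 3.3·-0.5 + 5·0.5 + 3.1·0.5.
Output[0,1]: The receptive field on the input at this output position is [0.1 0.1 -0.7 / -2 3.3 3.6 / 0 3.1 -2.9]. Elementwise product with the kernel and sum: 0.1·2 + 3.3·1 + 3.6·-0.5 + 0·0.5 + -2.9·0.5.

0.6 0.25 3.75 -0.1 2
-3.6 10.55 3.55 0.55 -2.55
5.3 7.7 -4.1 1.5 12.85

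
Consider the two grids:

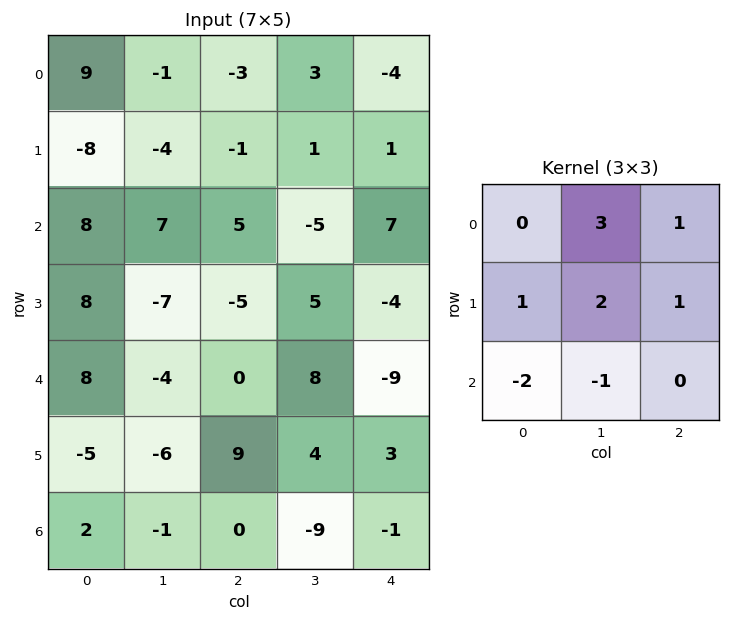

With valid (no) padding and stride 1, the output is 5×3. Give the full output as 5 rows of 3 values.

-46 -30 2
5 29 11
3 6 -15
-10 -3 -4
-23 26 44

Output[0,0]: The receptive field on the input at this output position is [9 -1 -3 / -8 -4 -1 / 8 7 5]. Elementwise product with the kernel and sum: -1·3 + -3·1 + -8·1 + -4·2 + -1·1 + 8·-2 + 7·-1.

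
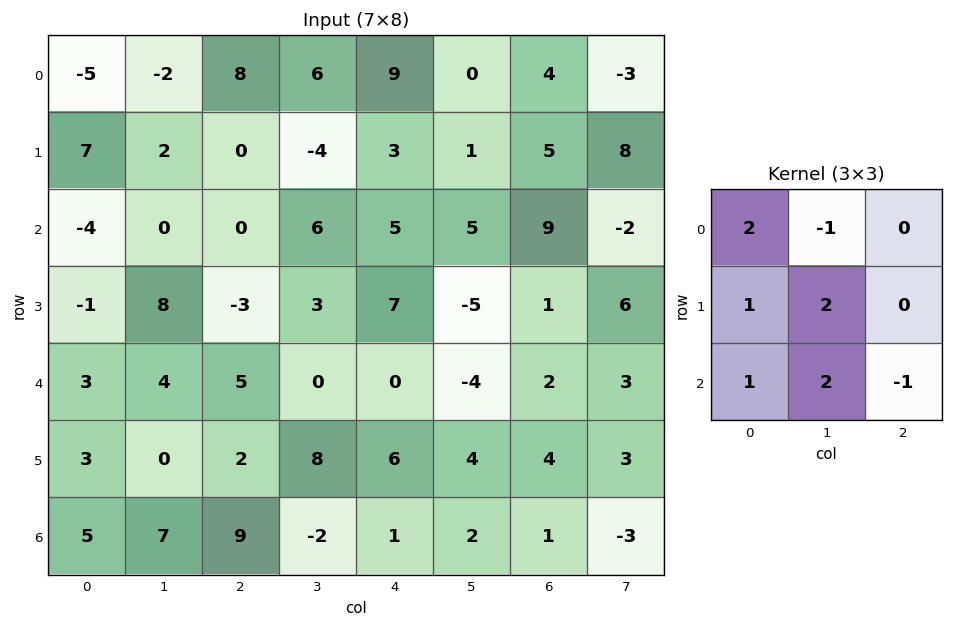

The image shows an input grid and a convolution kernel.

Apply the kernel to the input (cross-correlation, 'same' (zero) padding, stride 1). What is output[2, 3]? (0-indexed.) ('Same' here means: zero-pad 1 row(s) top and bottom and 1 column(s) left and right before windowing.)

12

The receptive field on the zero-padded input at this output position is [0 -4 3 / 0 6 5 / -3 3 7]. Elementwise product with the kernel and sum: 0·2 + -4·-1 + 0·1 + 6·2 + -3·1 + 3·2 + 7·-1.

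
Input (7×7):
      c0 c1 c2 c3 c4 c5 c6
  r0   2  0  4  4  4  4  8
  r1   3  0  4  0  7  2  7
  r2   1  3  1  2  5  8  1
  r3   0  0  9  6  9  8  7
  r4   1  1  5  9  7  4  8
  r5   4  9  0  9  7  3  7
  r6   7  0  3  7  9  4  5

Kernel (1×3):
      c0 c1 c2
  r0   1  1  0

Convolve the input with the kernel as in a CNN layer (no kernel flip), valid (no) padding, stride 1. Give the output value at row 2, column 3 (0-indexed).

The receptive field on the input at this output position is [2 5 8]. Elementwise product with the kernel and sum: 2·1 + 5·1.

7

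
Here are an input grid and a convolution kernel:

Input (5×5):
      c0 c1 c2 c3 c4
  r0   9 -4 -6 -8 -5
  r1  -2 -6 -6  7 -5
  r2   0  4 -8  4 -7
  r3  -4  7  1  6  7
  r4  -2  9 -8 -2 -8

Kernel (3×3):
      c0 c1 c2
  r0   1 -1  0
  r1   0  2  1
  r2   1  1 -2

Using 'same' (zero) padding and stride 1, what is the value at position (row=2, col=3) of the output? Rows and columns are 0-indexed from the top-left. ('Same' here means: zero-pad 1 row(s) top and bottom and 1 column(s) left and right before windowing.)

-19

The receptive field on the zero-padded input at this output position is [-6 7 -5 / -8 4 -7 / 1 6 7]. Elementwise product with the kernel and sum: -6·1 + 7·-1 + 4·2 + -7·1 + 1·1 + 6·1 + 7·-2.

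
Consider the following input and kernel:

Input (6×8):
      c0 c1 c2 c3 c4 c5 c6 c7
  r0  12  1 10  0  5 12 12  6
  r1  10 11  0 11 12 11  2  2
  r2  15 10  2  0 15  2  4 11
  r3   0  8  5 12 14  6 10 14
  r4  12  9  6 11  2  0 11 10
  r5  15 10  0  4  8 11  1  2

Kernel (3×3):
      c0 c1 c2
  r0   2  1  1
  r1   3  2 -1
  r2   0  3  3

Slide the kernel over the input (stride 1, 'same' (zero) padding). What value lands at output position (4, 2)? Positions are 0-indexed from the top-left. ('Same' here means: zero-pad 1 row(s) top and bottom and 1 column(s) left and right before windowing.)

73

The receptive field on the zero-padded input at this output position is [8 5 12 / 9 6 11 / 10 0 4]. Elementwise product with the kernel and sum: 8·2 + 5·1 + 12·1 + 9·3 + 6·2 + 11·-1 + 0·3 + 4·3.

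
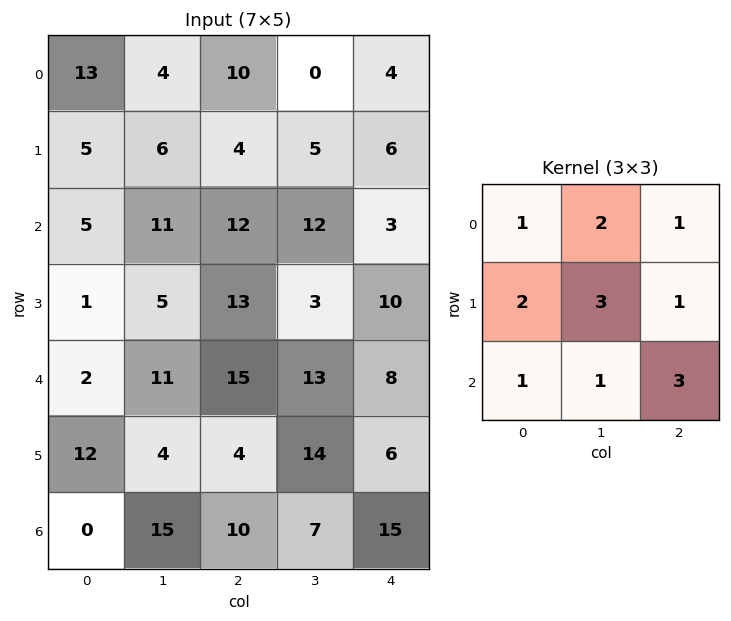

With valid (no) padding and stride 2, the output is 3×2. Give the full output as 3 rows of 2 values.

115 76
127 136
124 167

Output[0,0]: The receptive field on the input at this output position is [13 4 10 / 5 6 4 / 5 11 12]. Elementwise product with the kernel and sum: 13·1 + 4·2 + 10·1 + 5·2 + 6·3 + 4·1 + 5·1 + 11·1 + 12·3.
Output[0,1]: The receptive field on the input at this output position is [10 0 4 / 4 5 6 / 12 12 3]. Elementwise product with the kernel and sum: 10·1 + 0·2 + 4·1 + 4·2 + 5·3 + 6·1 + 12·1 + 12·1 + 3·3.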